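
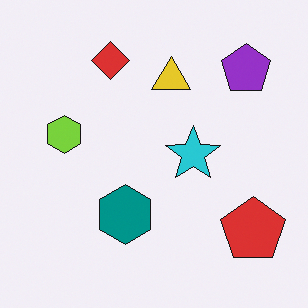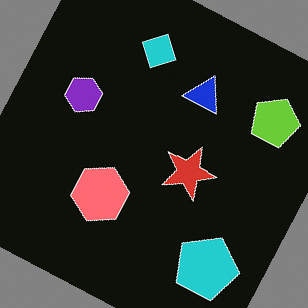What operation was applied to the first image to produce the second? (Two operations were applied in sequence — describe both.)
The image was color-inverted (negative), then rotated clockwise by a moderate amount.

The light background has become dark and every shape's color is its complement — a photographic negative. Every shape is tilted by the same angle and the image corners show triangular fill wedges — a whole-image rotation by a non-right angle.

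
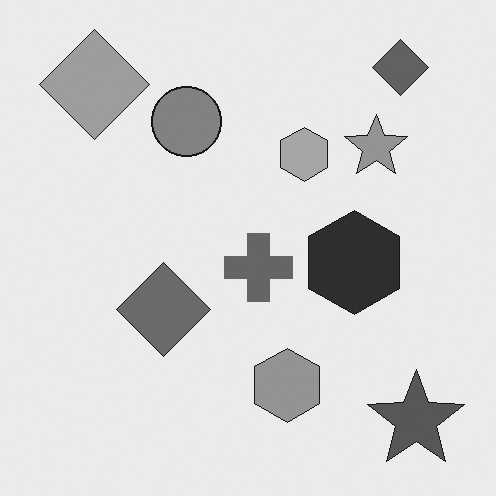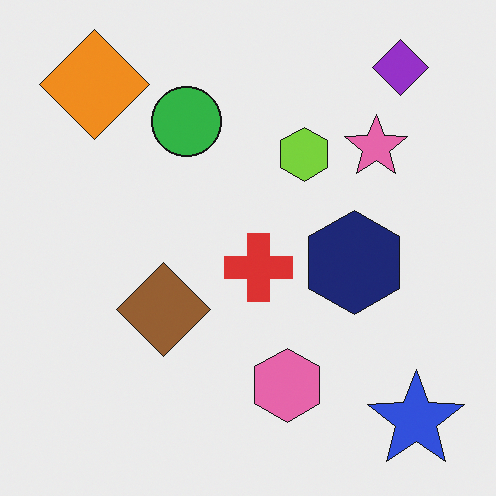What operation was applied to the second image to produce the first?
The transformation is: converted to grayscale.

All color is removed — every shape is now a shade of grey.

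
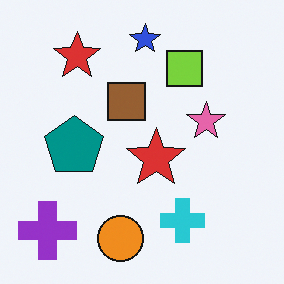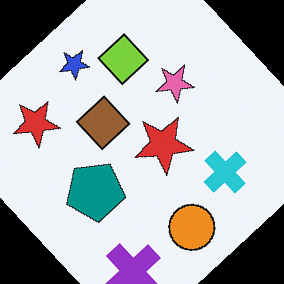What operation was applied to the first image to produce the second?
This is the original image rotated counter-clockwise by a large amount — several tens of degrees.

Every shape is tilted by the same angle and the image corners show triangular fill wedges — a whole-image rotation by a non-right angle.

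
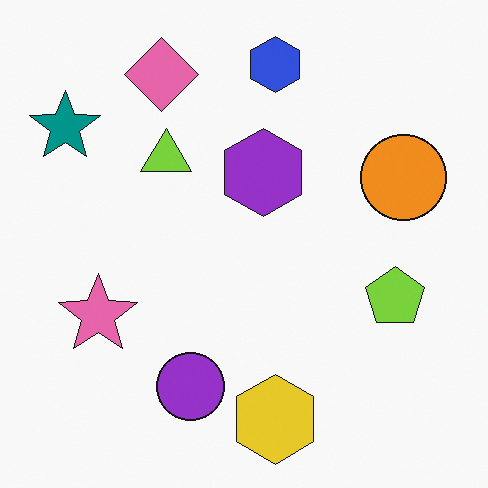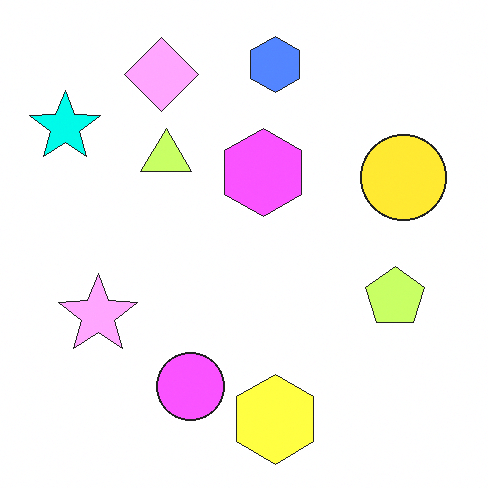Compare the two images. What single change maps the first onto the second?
It was substantially brightened.

Every pixel — background and shapes alike — is uniformly brightened.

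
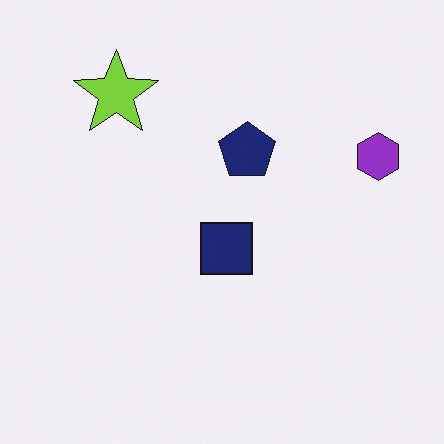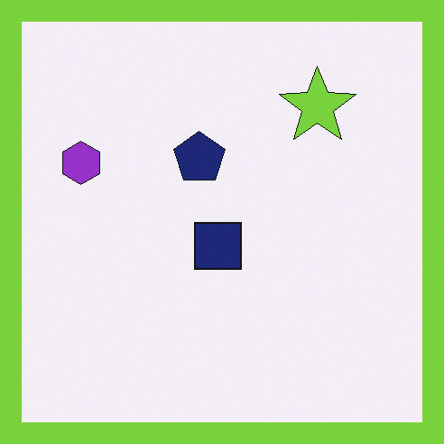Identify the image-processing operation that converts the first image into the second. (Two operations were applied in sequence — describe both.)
The second image is the first flipped horizontally (left ↔ right), then framed with a lime border.

The purple hexagon is in the right of the first image and the left of the second — shapes on opposite sides of the vertical midline have swapped in a mirror flip. A solid lime frame runs around the edge of the second image, with the content slightly shrunk inside it.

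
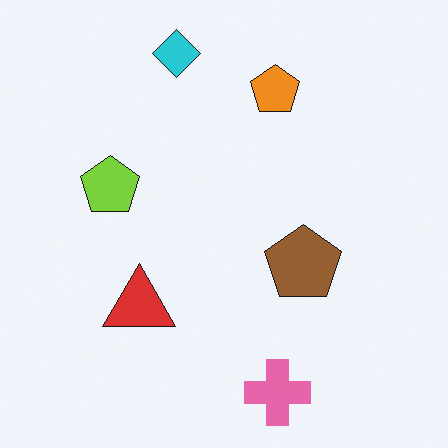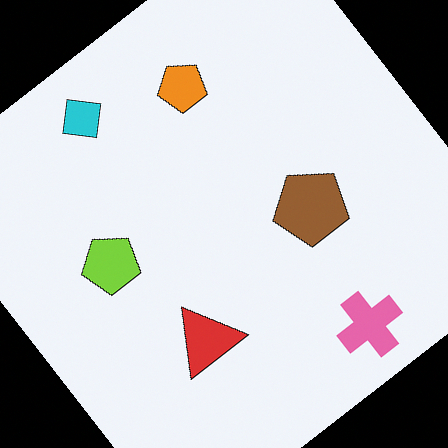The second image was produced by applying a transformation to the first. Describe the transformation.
This is the original image rotated counter-clockwise by a large amount — several tens of degrees.

Every shape is tilted by the same angle and the image corners show triangular fill wedges — a whole-image rotation by a non-right angle.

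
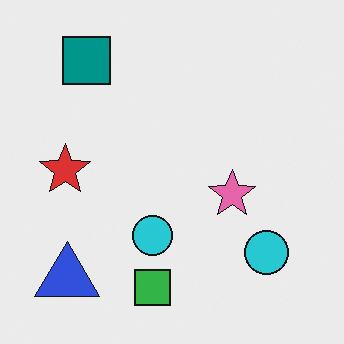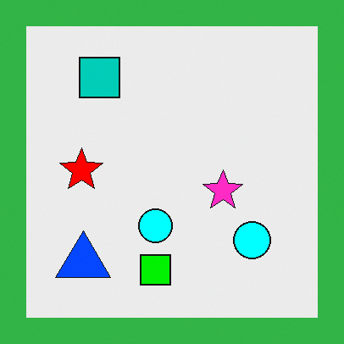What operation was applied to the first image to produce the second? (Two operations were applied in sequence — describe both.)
The image was heavily oversaturated, then framed with a green border.

All colors are more vivid — a global saturation change. A solid green frame runs around the edge of the second image, with the content slightly shrunk inside it.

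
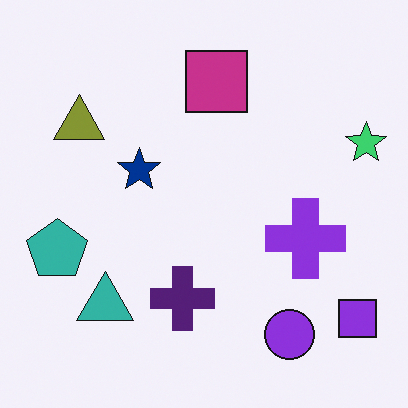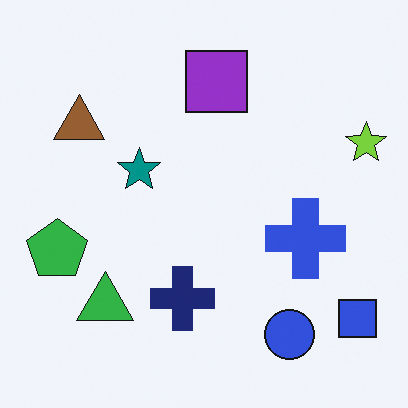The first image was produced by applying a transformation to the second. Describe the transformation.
The transformation is: hue-shifted slightly.

Every shape's color has rotated by the same amount around the hue wheel — a uniform hue shift.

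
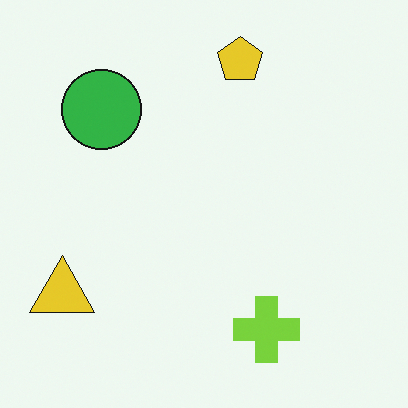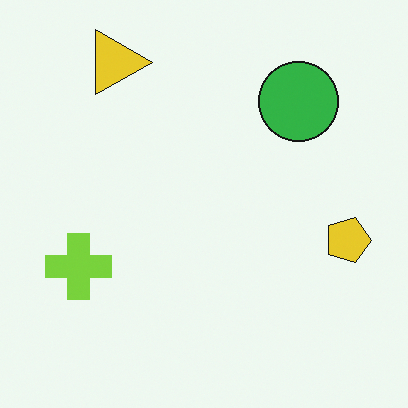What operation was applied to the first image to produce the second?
The second image is the first rotated 90° clockwise.

The yellow triangle sits in the bottom-left of the first image and the top-left of the second — consistent with a whole-image 90° clockwise rotation.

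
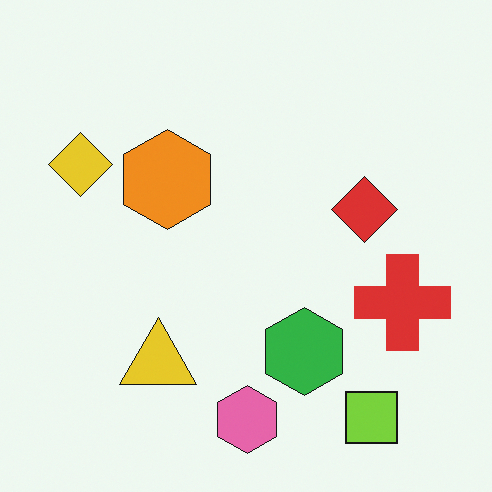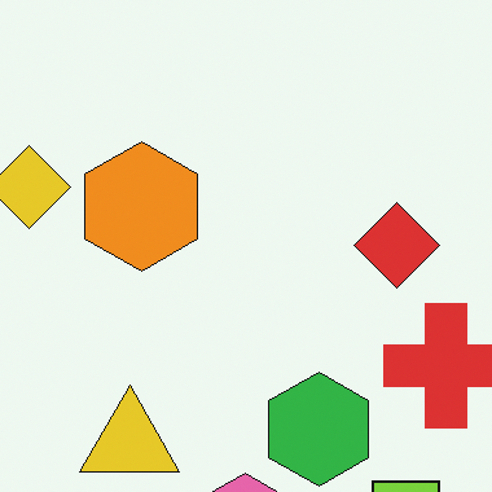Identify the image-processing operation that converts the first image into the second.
It was cropped to a modestly smaller region and rescaled.

The visible shapes are larger and the field of view is narrower; shapes near the original edges may be partly or wholly outside the frame — a crop-and-rescale.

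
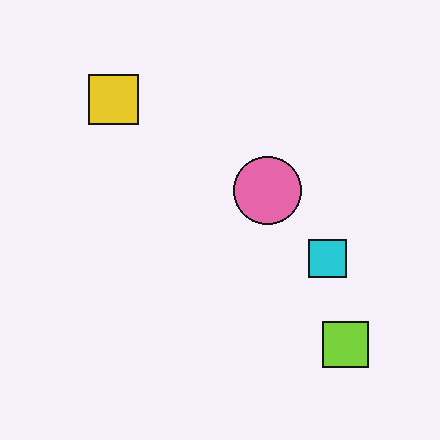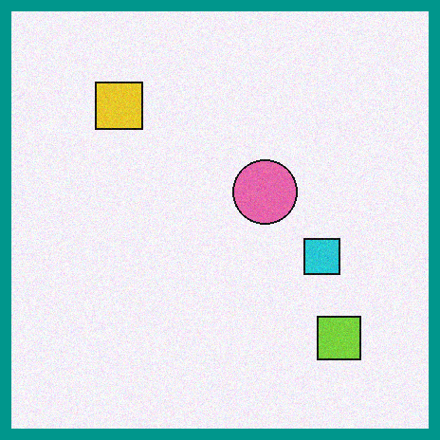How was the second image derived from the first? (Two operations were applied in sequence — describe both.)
It was degraded with a light layer of grain, then framed with a teal border.

Random speckle covers the whole image, including the flat background. A solid teal frame runs around the edge of the second image, with the content slightly shrunk inside it.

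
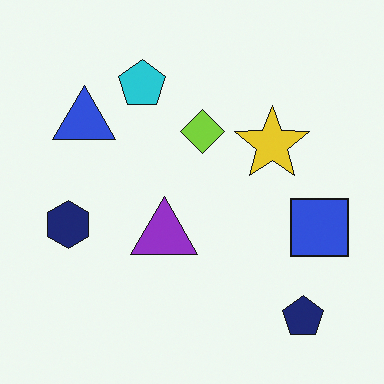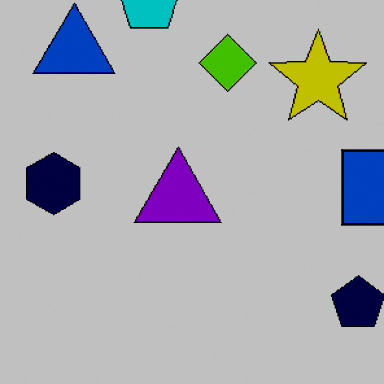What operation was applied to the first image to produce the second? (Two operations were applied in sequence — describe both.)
The transformation is: cropped slightly and scaled back up, then heavily posterized to just a handful of flat colors.

The visible shapes are larger and the field of view is narrower; shapes near the original edges may be partly or wholly outside the frame — a crop-and-rescale. Each flat color has snapped to a coarser quantized level — most visibly, the near-white background has dropped to a flat grey.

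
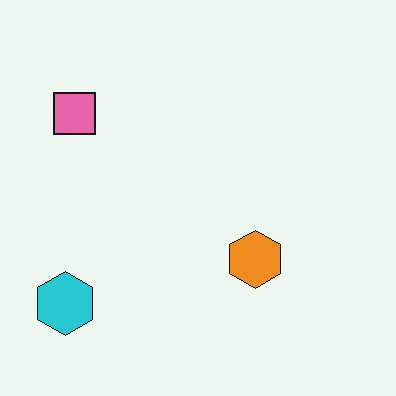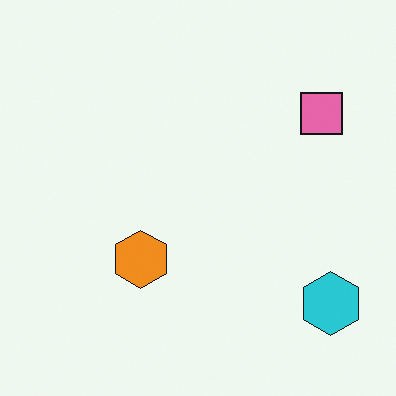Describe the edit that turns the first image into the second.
The image was flipped horizontally (left ↔ right).

The cyan hexagon is in the bottom-left of the first image and the bottom-right of the second — shapes on opposite sides of the vertical midline have swapped in a mirror flip.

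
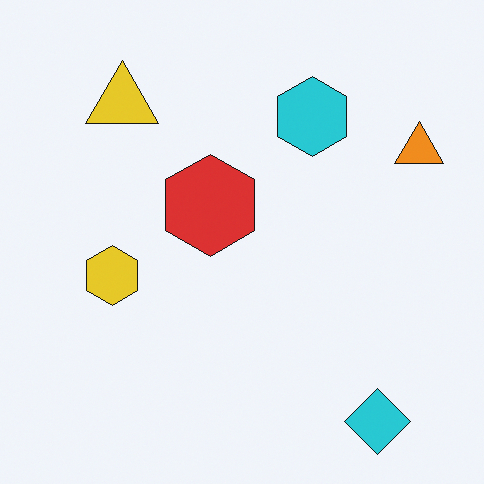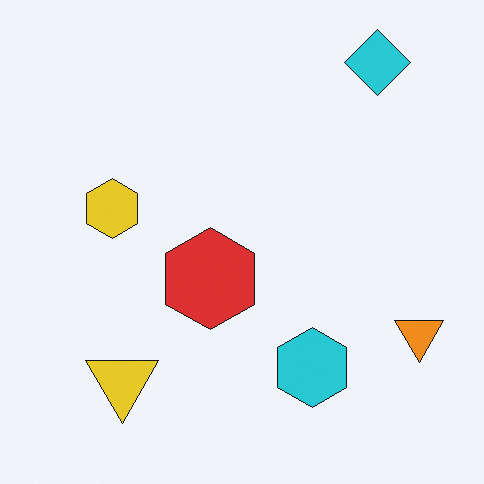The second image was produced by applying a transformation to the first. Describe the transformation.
The second image is the first flipped vertically (top ↔ bottom).

The cyan diamond is in the bottom-right of the first image and the top-right of the second — shapes on opposite sides of the horizontal midline have swapped in a mirror flip.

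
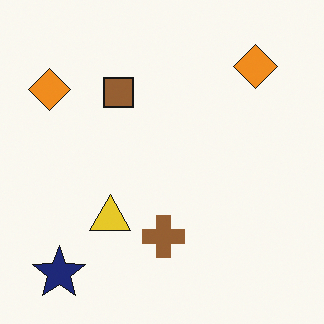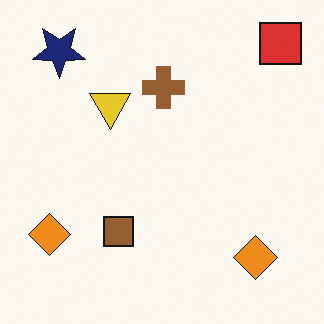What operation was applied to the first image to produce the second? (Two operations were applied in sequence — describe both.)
The second image is the first flipped vertically (top ↔ bottom), then overlaid with an additional red square.

The navy star is in the bottom-left of the first image and the top-left of the second — shapes on opposite sides of the horizontal midline have swapped in a mirror flip. A red square appears in the second image that is absent from the first.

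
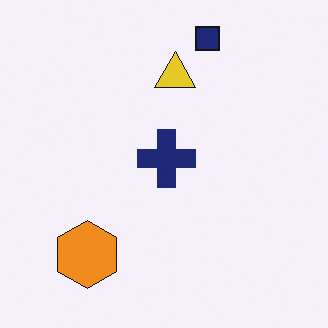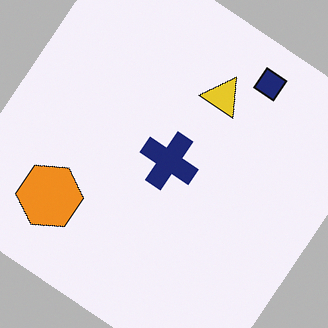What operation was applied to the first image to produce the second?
Rotated clockwise by a large amount — several tens of degrees.

Every shape is tilted by the same angle and the image corners show triangular fill wedges — a whole-image rotation by a non-right angle.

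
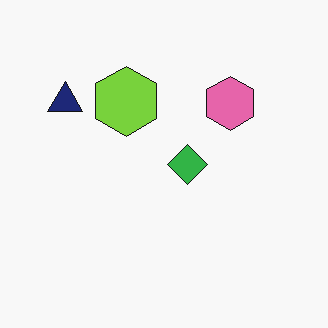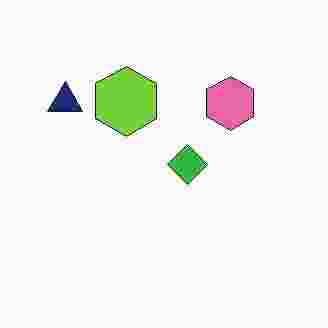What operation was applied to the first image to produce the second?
Degraded with heavy JPEG compression.

Blocky 8×8 compression artifacts appear around shape edges and the flat background shows ringing — characteristic JPEG degradation.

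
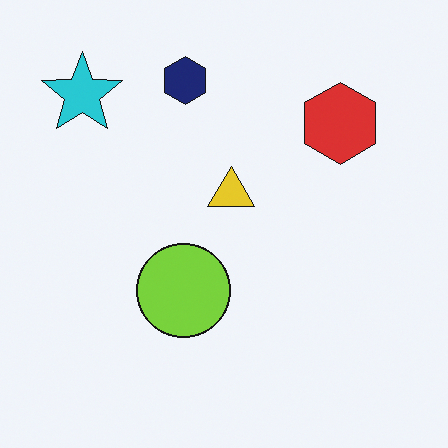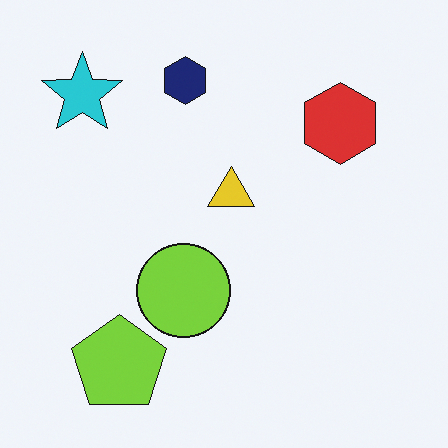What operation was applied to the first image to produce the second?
This is the original image overlaid with an additional lime pentagon.

A lime pentagon appears in the second image that is absent from the first.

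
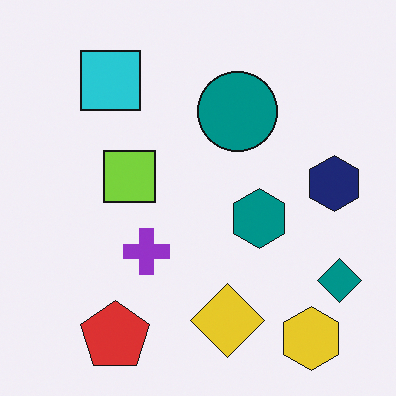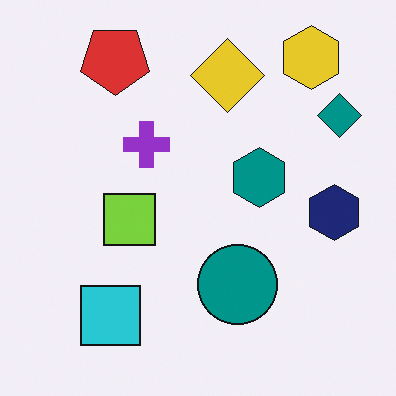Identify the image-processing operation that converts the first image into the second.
This is the original image flipped vertically (top ↔ bottom).

The yellow hexagon is in the bottom-right of the first image and the top-right of the second — shapes on opposite sides of the horizontal midline have swapped in a mirror flip.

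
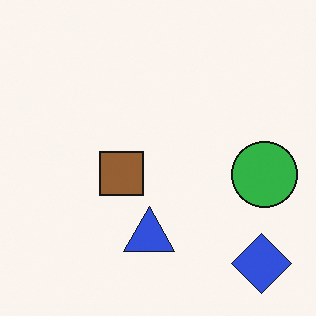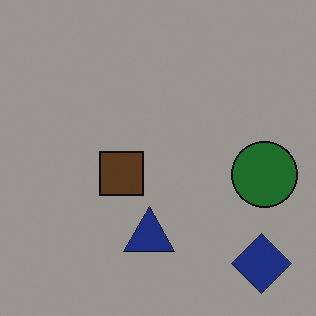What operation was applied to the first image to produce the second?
This is the original image noticeably darkened.

Every pixel — background and shapes alike — is uniformly darkened.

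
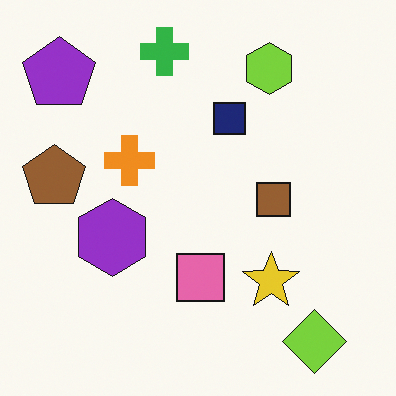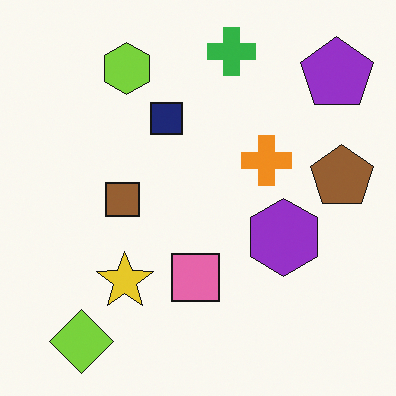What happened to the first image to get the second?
It was flipped horizontally (left ↔ right).

The brown pentagon is in the left of the first image and the right of the second — shapes on opposite sides of the vertical midline have swapped in a mirror flip.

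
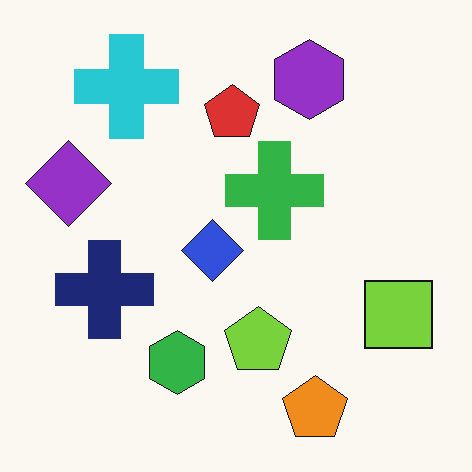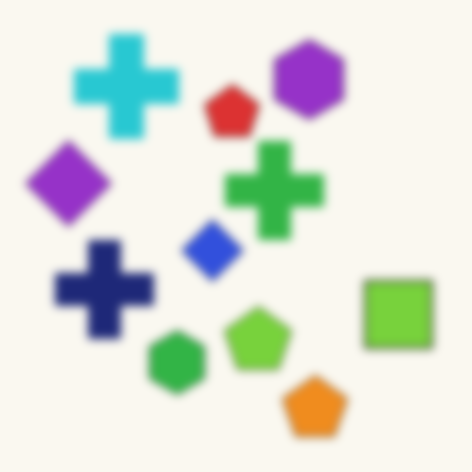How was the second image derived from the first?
The second image is the first moderately blurred.

Shape edges and outlines are uniformly softened across the whole image.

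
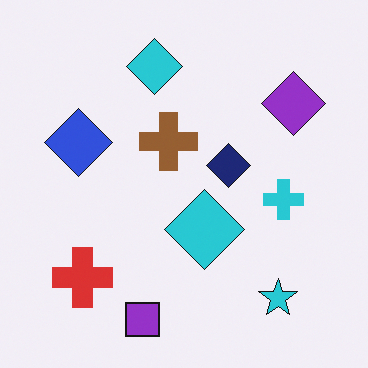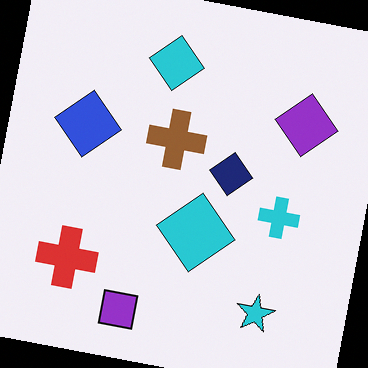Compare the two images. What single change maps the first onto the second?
It was rotated clockwise by a slight angle.

Every shape is tilted by the same angle and the image corners show triangular fill wedges — a whole-image rotation by a non-right angle.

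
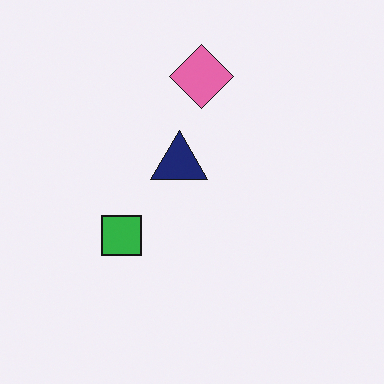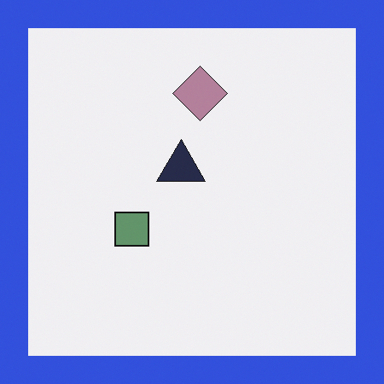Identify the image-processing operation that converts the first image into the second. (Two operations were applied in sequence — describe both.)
This is the original image made much more muted (saturation change), then framed with a blue border.

All colors are more muted and greyish — a global saturation change. A solid blue frame runs around the edge of the second image, with the content slightly shrunk inside it.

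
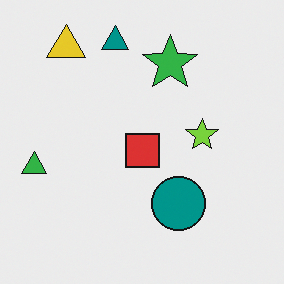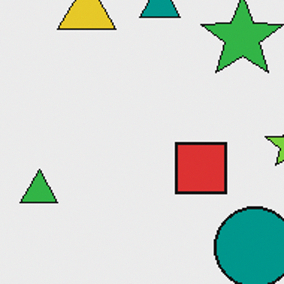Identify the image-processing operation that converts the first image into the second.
This is the original image cropped to a modestly smaller region and rescaled.

The visible shapes are larger and the field of view is narrower; shapes near the original edges may be partly or wholly outside the frame — a crop-and-rescale.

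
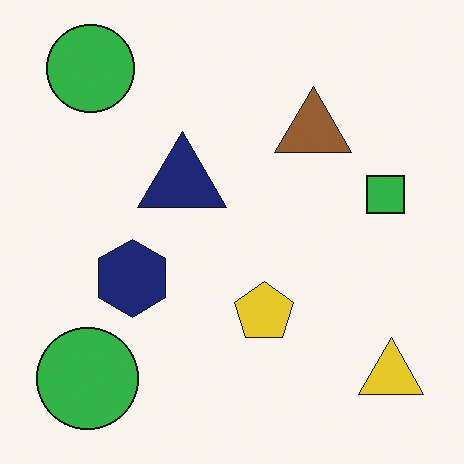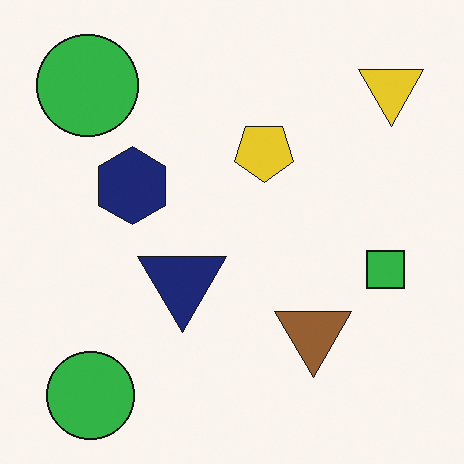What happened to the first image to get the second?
It was flipped vertically (top ↔ bottom).

The yellow triangle is in the bottom-right of the first image and the top-right of the second — shapes on opposite sides of the horizontal midline have swapped in a mirror flip.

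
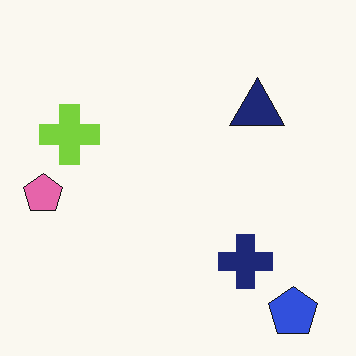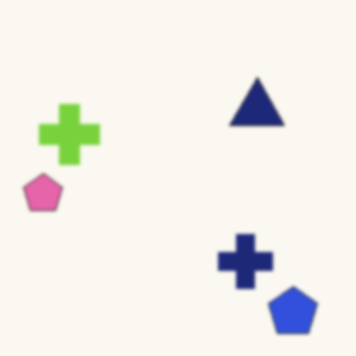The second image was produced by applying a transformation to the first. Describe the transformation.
It was given a subtle gaussian blur.

Shape edges and outlines are uniformly softened across the whole image.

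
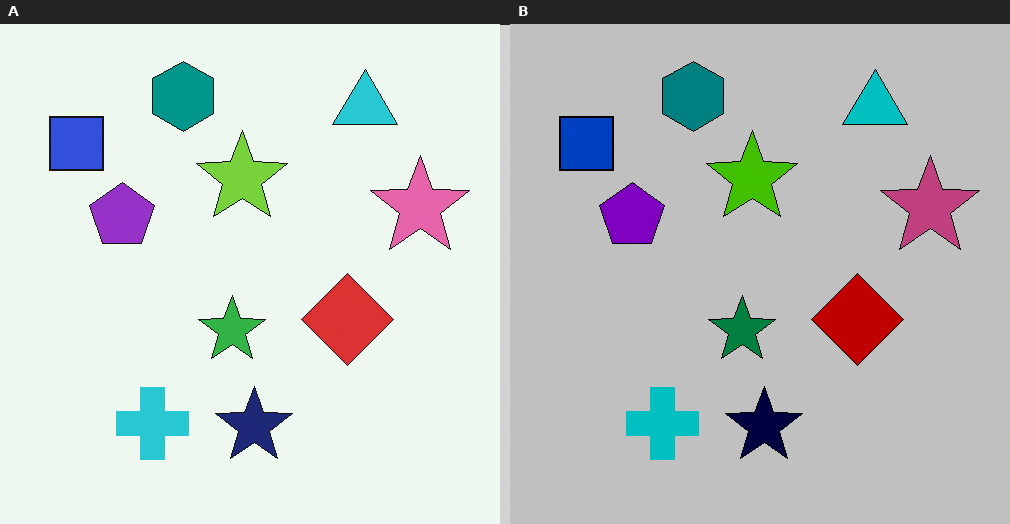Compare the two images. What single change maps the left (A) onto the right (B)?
The transformation is: aggressively posterized.

Each flat color has snapped to a coarser quantized level — most visibly, the near-white background has dropped to a flat grey.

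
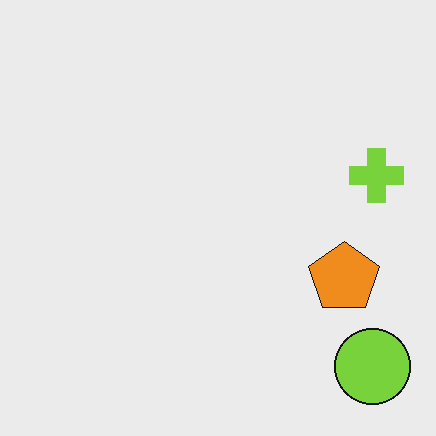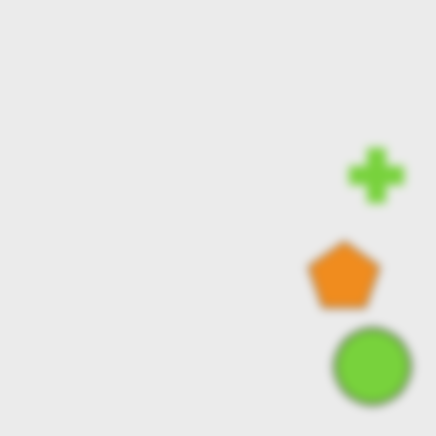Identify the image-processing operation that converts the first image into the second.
Moderately blurred.

Shape edges and outlines are uniformly softened across the whole image.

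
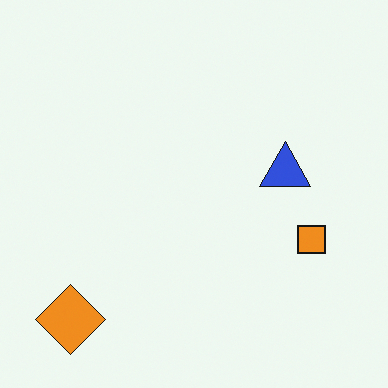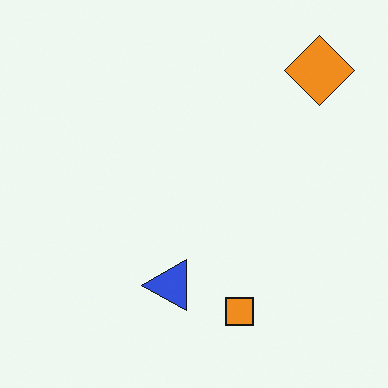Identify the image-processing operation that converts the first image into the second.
It was transposed (reflected across the top-left ↔ bottom-right diagonal).

Shapes have swapped their row and column positions — what was in the top-right is now in the bottom-left — a diagonal reflection.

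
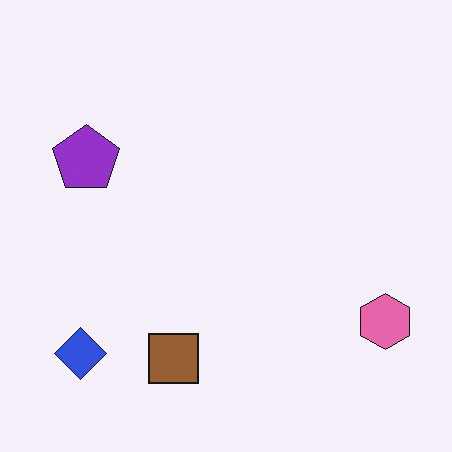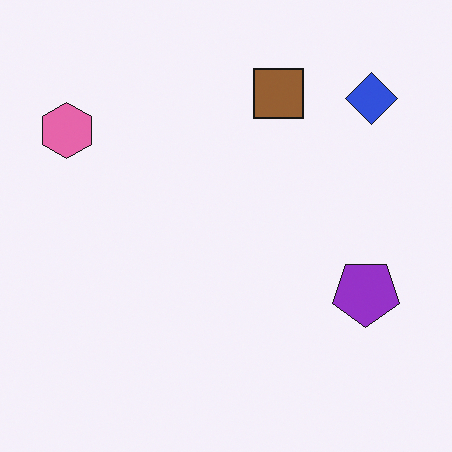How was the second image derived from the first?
The second image is the first rotated 180°.

The blue diamond sits in the bottom-left of the first image and the top-right of the second — consistent with a whole-image 180° rotation.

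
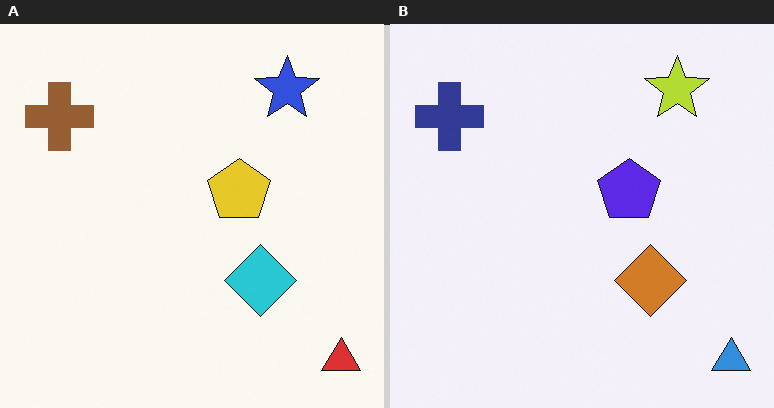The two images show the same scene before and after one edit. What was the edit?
The right (B) image is the left (A) hue-shifted through roughly half the color wheel.

Every shape's color has rotated by the same amount around the hue wheel — a uniform hue shift.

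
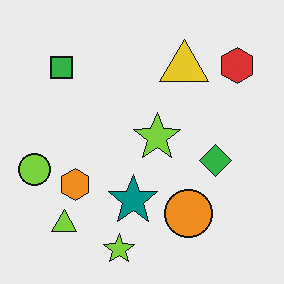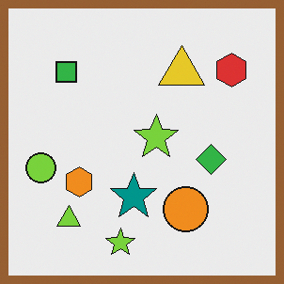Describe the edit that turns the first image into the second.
The transformation is: framed with a brown border.

A solid brown frame runs around the edge of the second image, with the content slightly shrunk inside it.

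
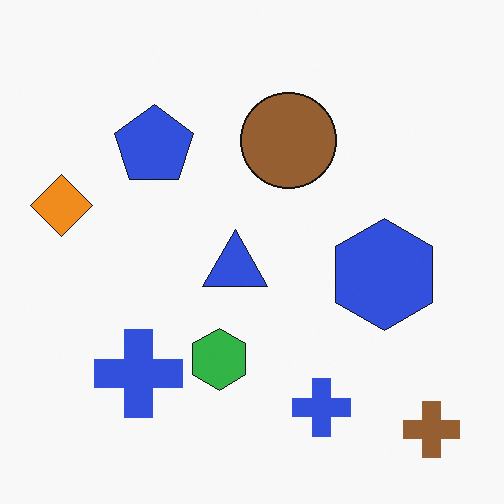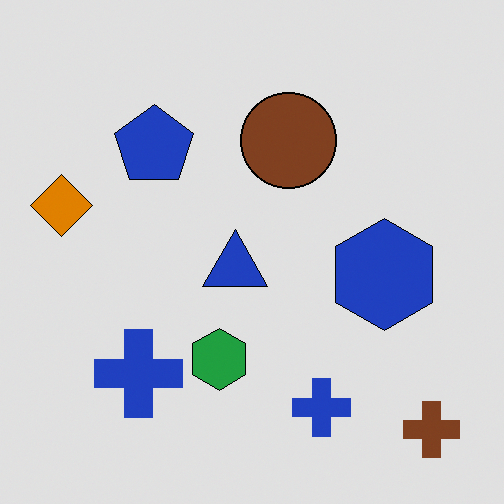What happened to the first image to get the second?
The transformation is: posterized to a reduced palette.

Each flat color has snapped to a coarser quantized level — most visibly, the near-white background has dropped to a flat grey.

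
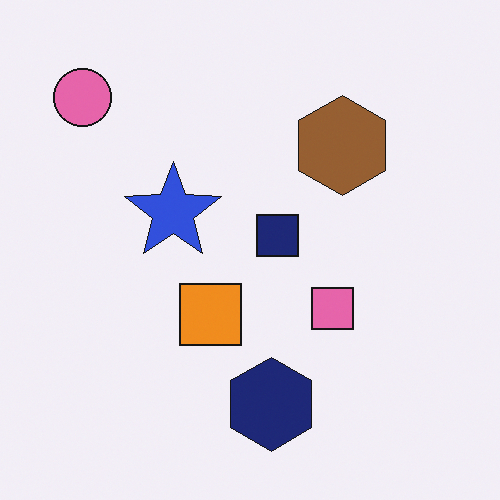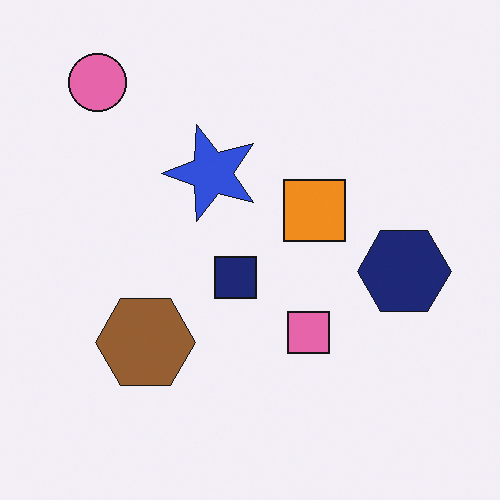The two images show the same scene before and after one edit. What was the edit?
Transposed (reflected across the top-left ↔ bottom-right diagonal).

Shapes have swapped their row and column positions — what was in the top-right is now in the bottom-left — a diagonal reflection.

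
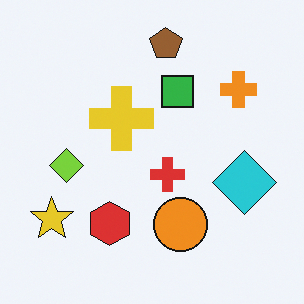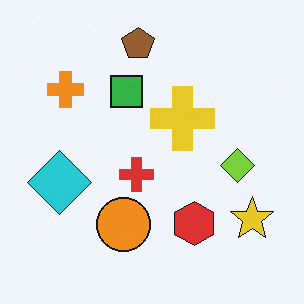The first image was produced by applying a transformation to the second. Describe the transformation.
It was flipped horizontally (left ↔ right).

The yellow star is in the bottom-right of the second image and the bottom-left of the first — shapes on opposite sides of the vertical midline have swapped in a mirror flip.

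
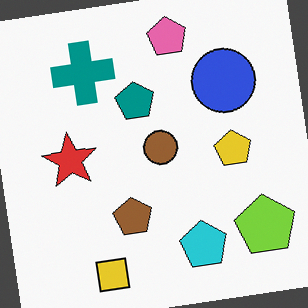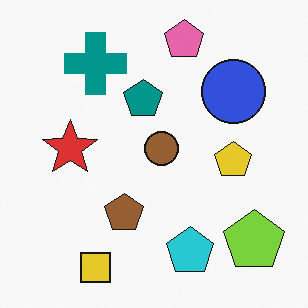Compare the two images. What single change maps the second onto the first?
This is the original image rotated counter-clockwise by a small amount.

Every shape is tilted by the same angle and the image corners show triangular fill wedges — a whole-image rotation by a non-right angle.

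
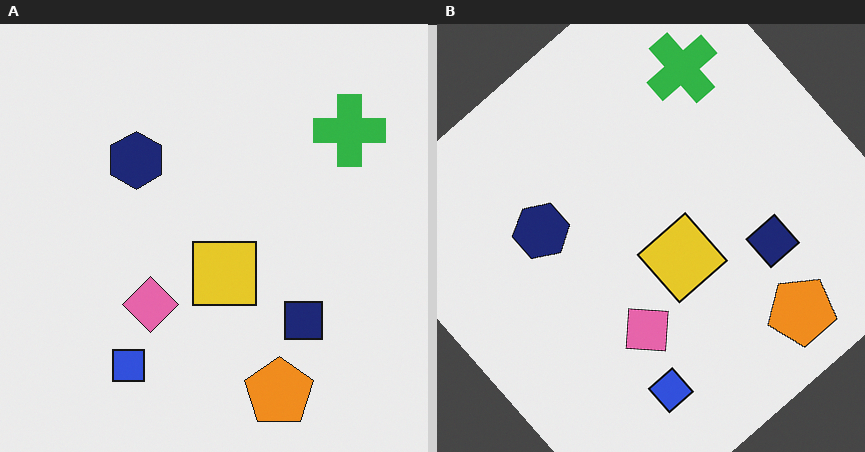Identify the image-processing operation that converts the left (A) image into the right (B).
It was rotated counter-clockwise by a large amount — several tens of degrees.

Every shape is tilted by the same angle and the image corners show triangular fill wedges — a whole-image rotation by a non-right angle.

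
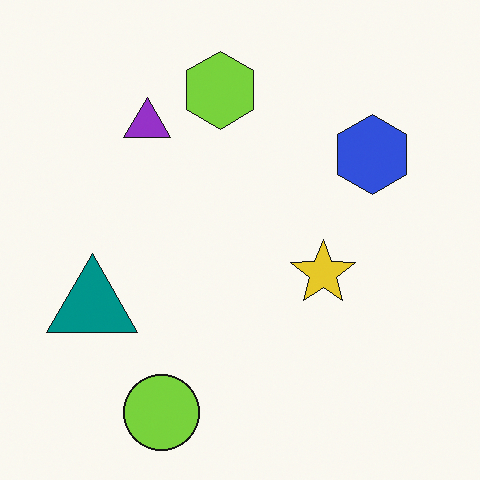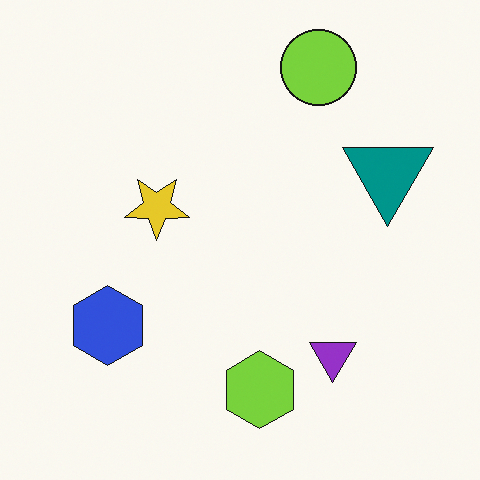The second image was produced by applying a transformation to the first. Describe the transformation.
Rotated 180°.

The lime circle sits in the bottom of the first image and the top of the second — consistent with a whole-image 180° rotation.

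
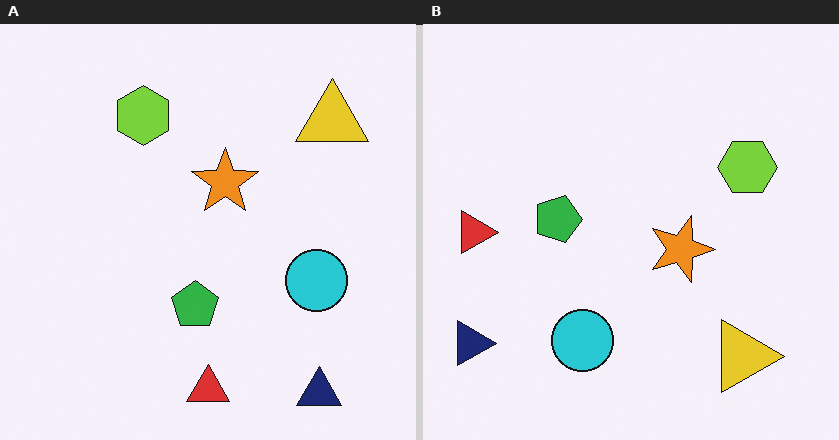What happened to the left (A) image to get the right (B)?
This is the original image rotated 90° clockwise.

The navy triangle sits in the bottom-right of the left (A) image and the bottom-left of the right (B) — consistent with a whole-image 90° clockwise rotation.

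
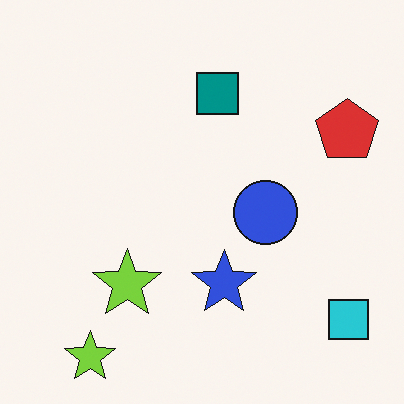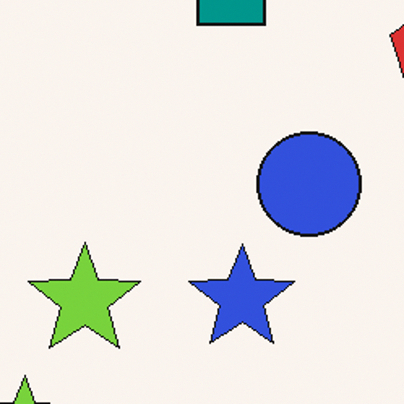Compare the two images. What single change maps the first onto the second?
Cropped to a noticeably smaller region and rescaled.

The visible shapes are larger and the field of view is narrower; shapes near the original edges may be partly or wholly outside the frame — a crop-and-rescale.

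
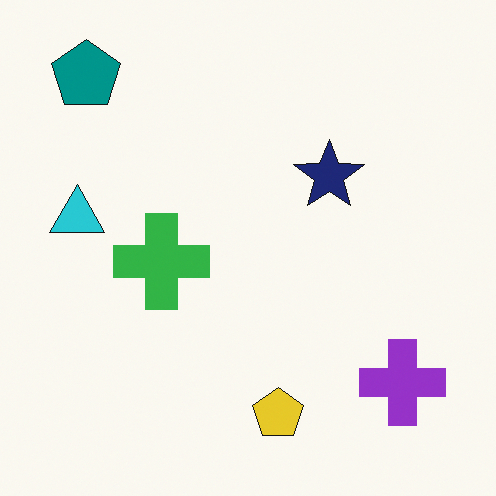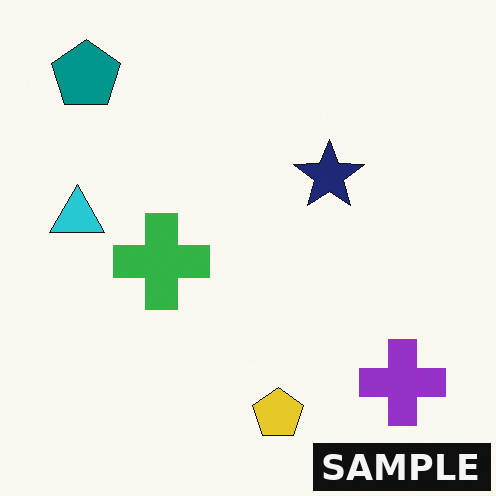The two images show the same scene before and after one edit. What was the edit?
The transformation is: watermarked with the text "SAMPLE" in the lower-right corner.

A dark label reading "SAMPLE" appears in the lower-right corner.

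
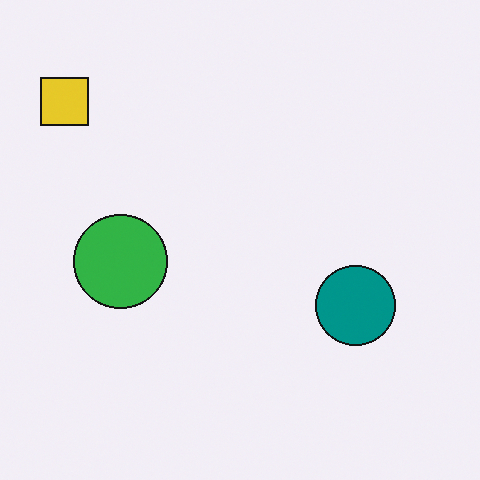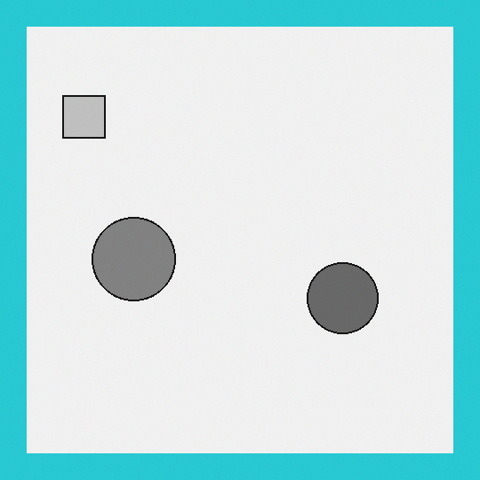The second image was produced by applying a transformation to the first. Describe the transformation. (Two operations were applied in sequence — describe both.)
Converted to grayscale, then framed with a cyan border.

All color is removed — every shape is now a shade of grey. A solid cyan frame runs around the edge of the second image, with the content slightly shrunk inside it.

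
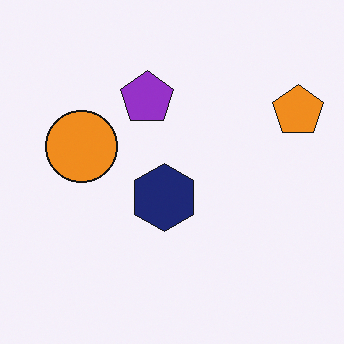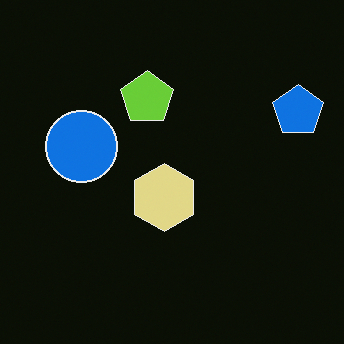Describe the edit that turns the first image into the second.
The image was color-inverted (negative).

The light background has become dark and every shape's color is its complement — a photographic negative.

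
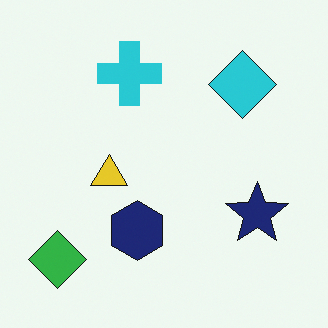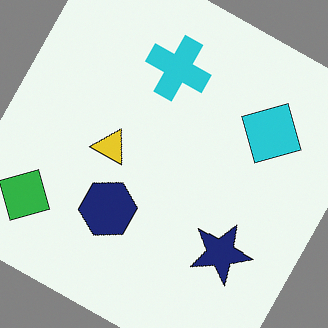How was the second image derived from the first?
This is the original image rotated clockwise by a clearly visible amount.

Every shape is tilted by the same angle and the image corners show triangular fill wedges — a whole-image rotation by a non-right angle.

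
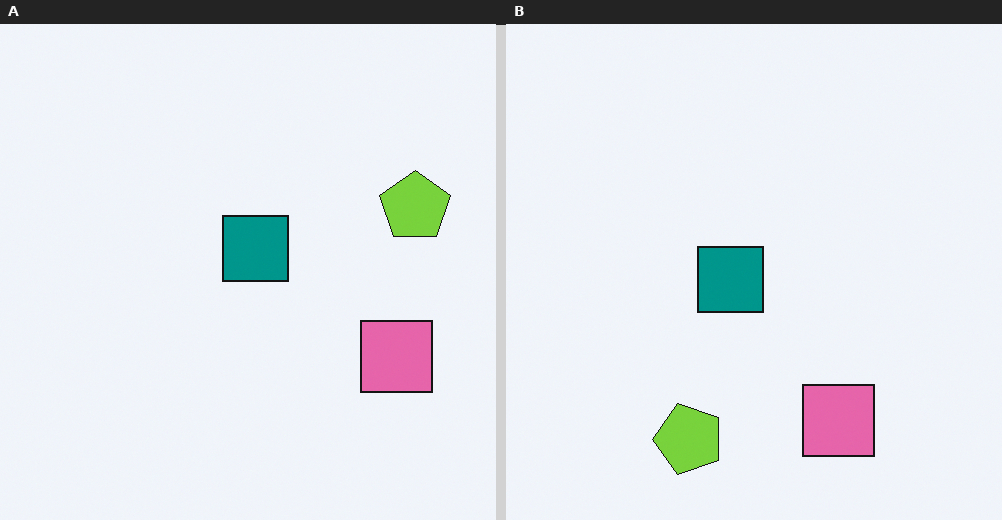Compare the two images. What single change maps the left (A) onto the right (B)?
The image was transposed (reflected across the top-left ↔ bottom-right diagonal).

Shapes have swapped their row and column positions — what was in the top-right is now in the bottom-left — a diagonal reflection.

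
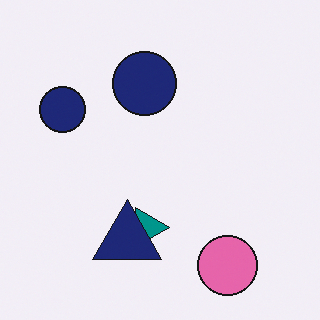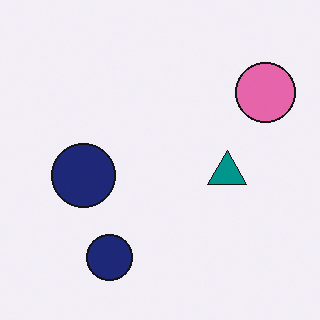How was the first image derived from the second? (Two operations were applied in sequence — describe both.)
The transformation is: rotated 90° clockwise, then overlaid with an additional navy triangle.

The pink circle sits in the top-right of the second image and the bottom-right of the first — consistent with a whole-image 90° clockwise rotation. A navy triangle appears in the first image that is absent from the second.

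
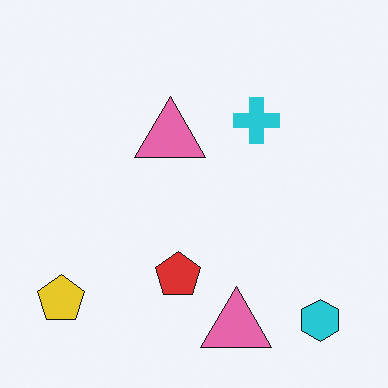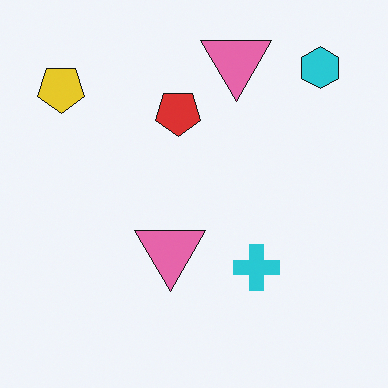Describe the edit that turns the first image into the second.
This is the original image flipped vertically (top ↔ bottom).

The cyan hexagon is in the bottom-right of the first image and the top-right of the second — shapes on opposite sides of the horizontal midline have swapped in a mirror flip.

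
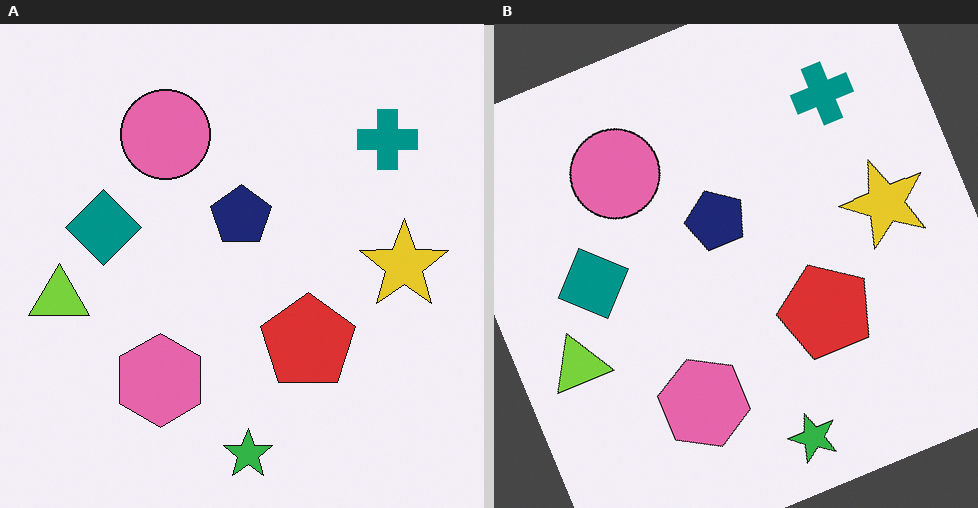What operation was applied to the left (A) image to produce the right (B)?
The transformation is: rotated counter-clockwise by a clearly visible amount.

Every shape is tilted by the same angle and the image corners show triangular fill wedges — a whole-image rotation by a non-right angle.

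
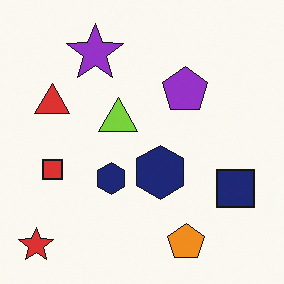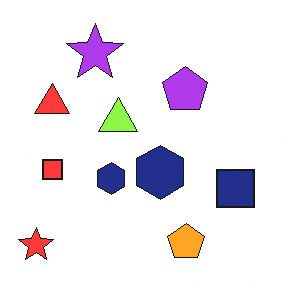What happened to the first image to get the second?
It was brightened a little.

Every pixel — background and shapes alike — is uniformly brightened.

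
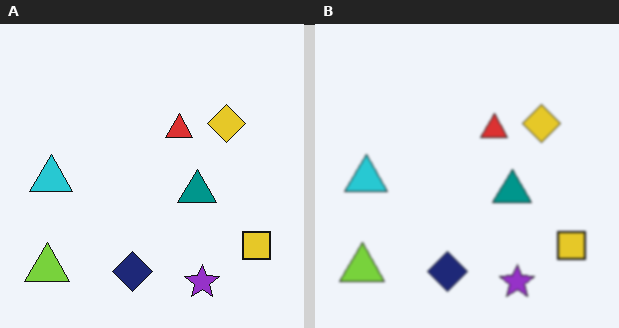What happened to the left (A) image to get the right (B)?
Given a subtle gaussian blur.

Shape edges and outlines are uniformly softened across the whole image.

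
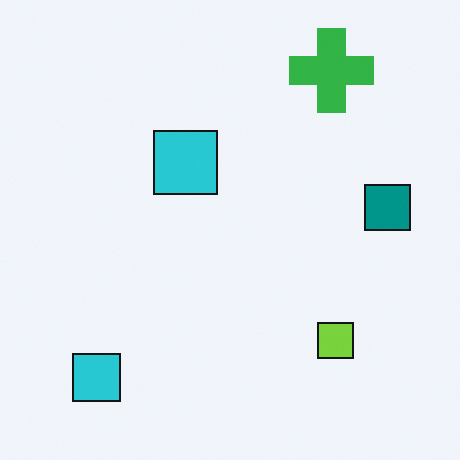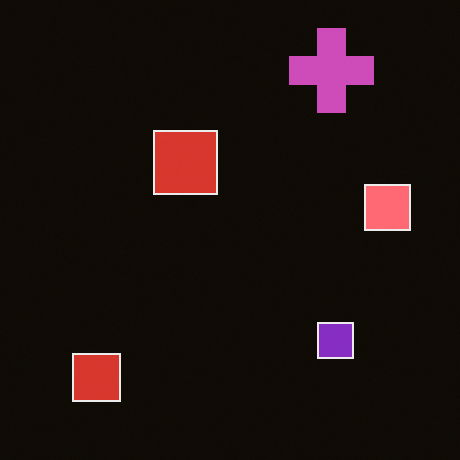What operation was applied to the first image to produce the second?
It was color-inverted (negative).

The light background has become dark and every shape's color is its complement — a photographic negative.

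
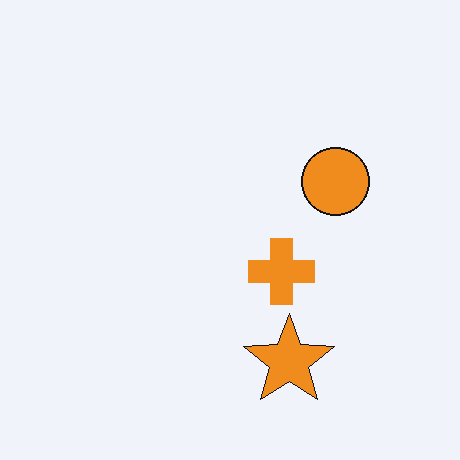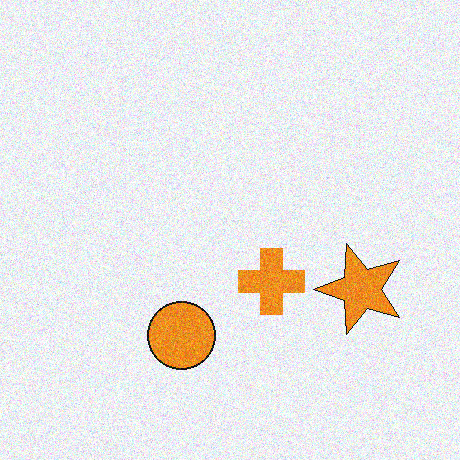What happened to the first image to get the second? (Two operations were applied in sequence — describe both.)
The transformation is: degraded with moderate additive noise, then transposed (reflected across the top-left ↔ bottom-right diagonal).

Random speckle covers the whole image, including the flat background. Shapes have swapped their row and column positions — what was in the top-right is now in the bottom-left — a diagonal reflection.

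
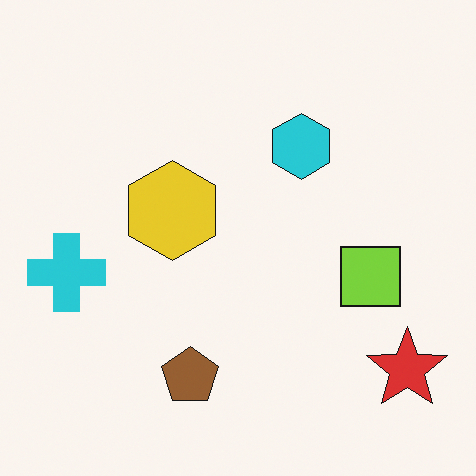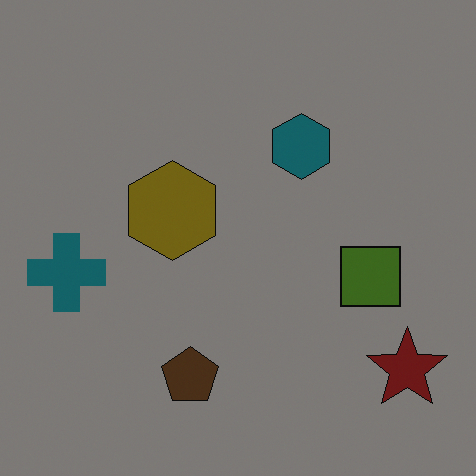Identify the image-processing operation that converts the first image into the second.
The transformation is: substantially darkened.

Every pixel — background and shapes alike — is uniformly darkened.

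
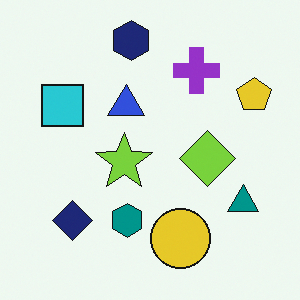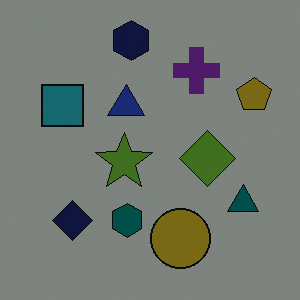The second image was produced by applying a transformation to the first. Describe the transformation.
This is the original image substantially darkened.

Every pixel — background and shapes alike — is uniformly darkened.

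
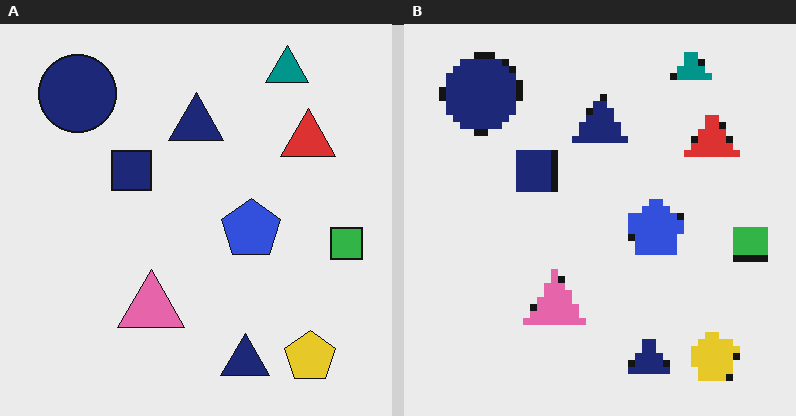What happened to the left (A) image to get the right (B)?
The transformation is: moderately pixelated.

Shapes are reduced to large square blocks; fine edges and outlines are lost — a downscale-then-upscale (mosaic) effect.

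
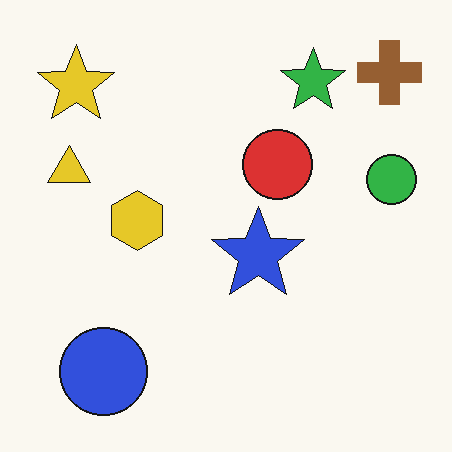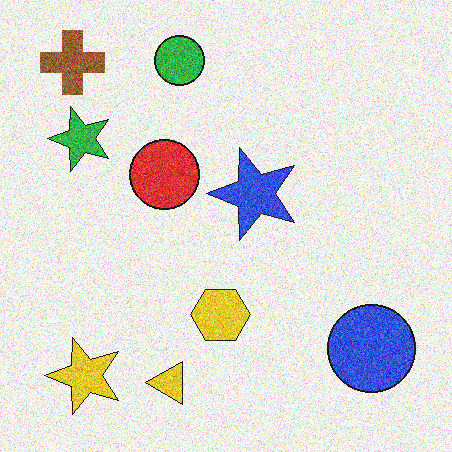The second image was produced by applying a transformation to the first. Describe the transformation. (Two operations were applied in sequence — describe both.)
It was rotated 90° counter-clockwise, then degraded with strong gaussian noise.

The brown cross sits in the top-right of the first image and the top-left of the second — consistent with a whole-image 90° counter-clockwise rotation. Random speckle covers the whole image, including the flat background.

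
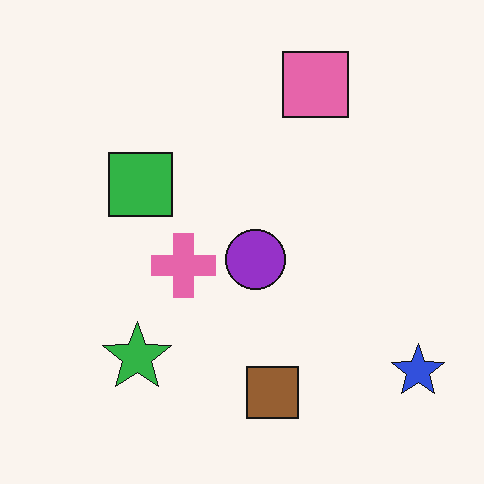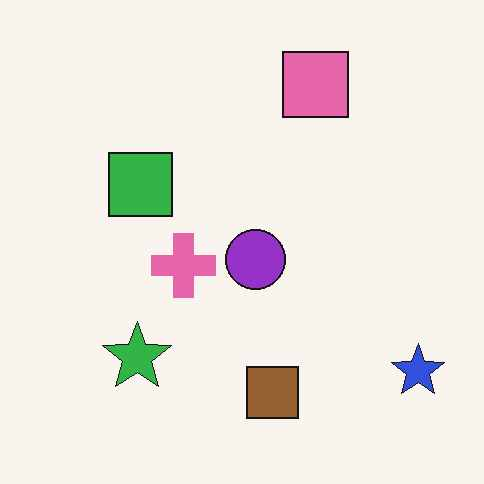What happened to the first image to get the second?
It was given moderate JPEG compression.

Blocky 8×8 compression artifacts appear around shape edges and the flat background shows ringing — characteristic JPEG degradation.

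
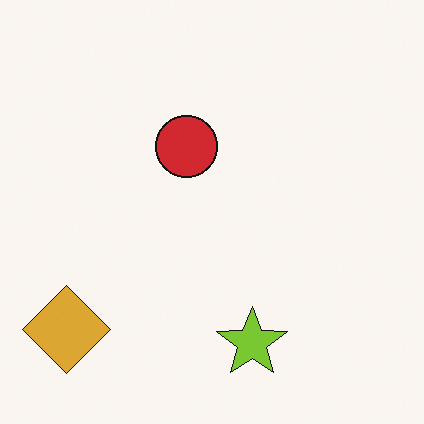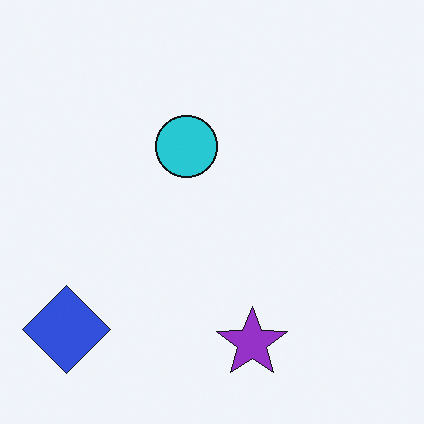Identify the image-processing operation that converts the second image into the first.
The transformation is: hue-shifted through roughly half the color wheel.

Every shape's color has rotated by the same amount around the hue wheel — a uniform hue shift.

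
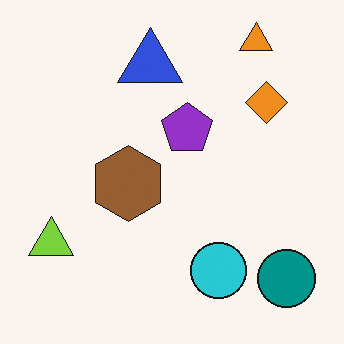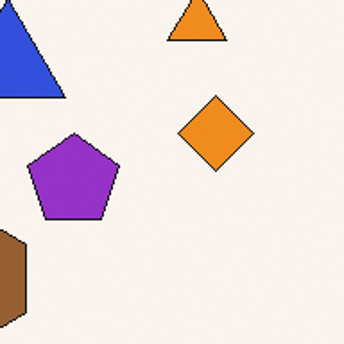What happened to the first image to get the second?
Cropped to a noticeably smaller region and rescaled.

The visible shapes are larger and the field of view is narrower; shapes near the original edges may be partly or wholly outside the frame — a crop-and-rescale.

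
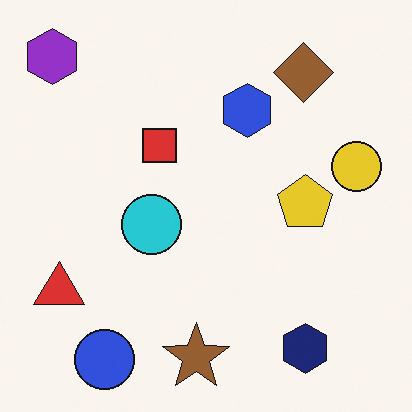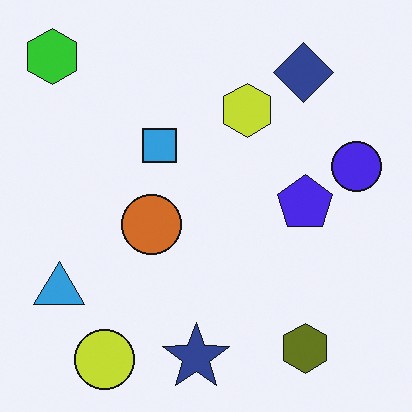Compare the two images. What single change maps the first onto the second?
The image was hue-shifted through roughly half the color wheel.

Every shape's color has rotated by the same amount around the hue wheel — a uniform hue shift.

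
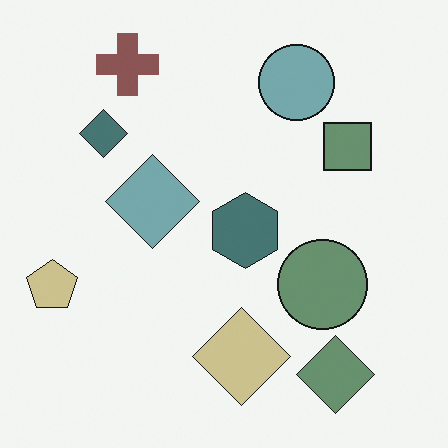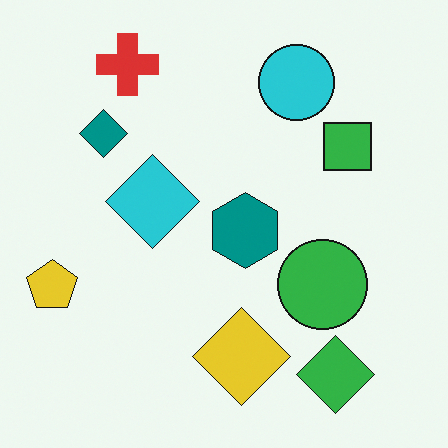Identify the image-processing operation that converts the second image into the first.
The first image is the second made much more muted (saturation change).

All colors are more muted and greyish — a global saturation change.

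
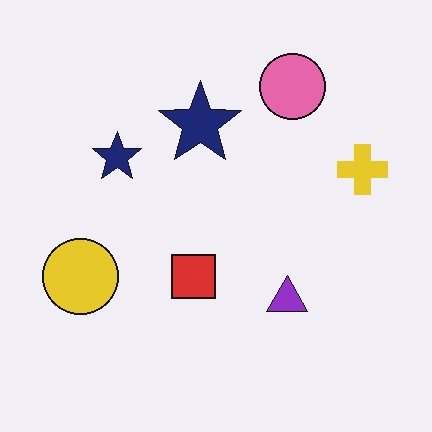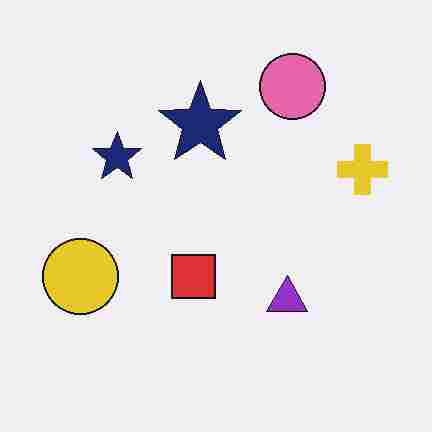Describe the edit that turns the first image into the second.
The image was heavily JPEG-compressed with obvious blocking artifacts.

Blocky 8×8 compression artifacts appear around shape edges and the flat background shows ringing — characteristic JPEG degradation.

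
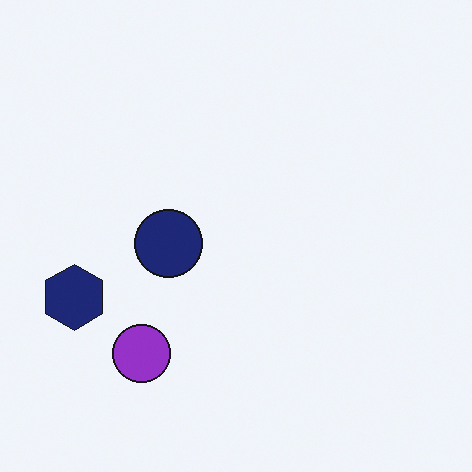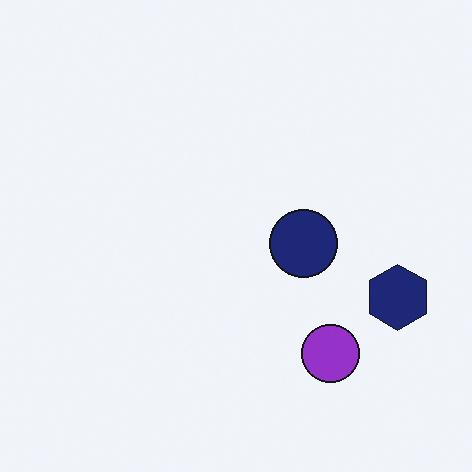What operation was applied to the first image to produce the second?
This is the original image flipped horizontally (left ↔ right).

The navy hexagon is in the left of the first image and the right of the second — shapes on opposite sides of the vertical midline have swapped in a mirror flip.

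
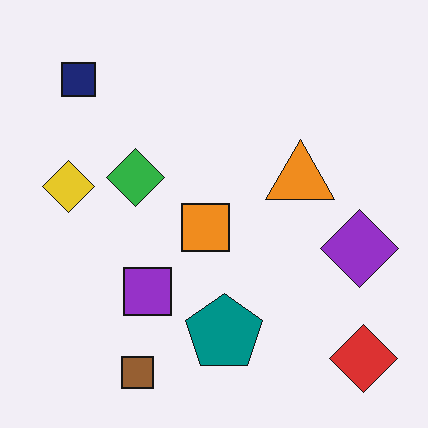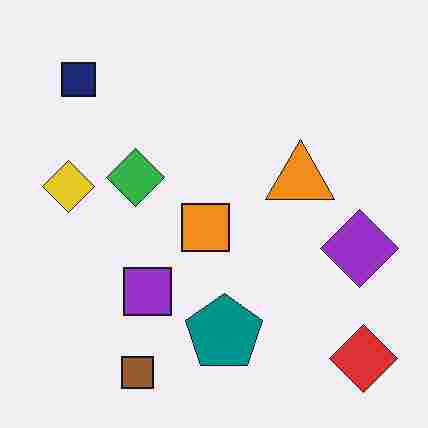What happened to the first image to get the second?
Degraded with heavy JPEG compression.

Blocky 8×8 compression artifacts appear around shape edges and the flat background shows ringing — characteristic JPEG degradation.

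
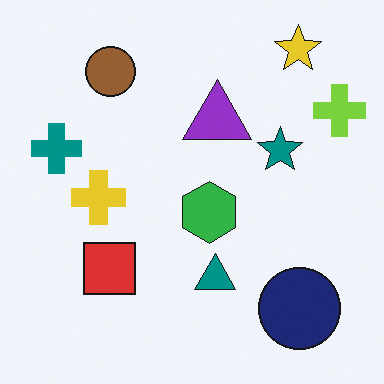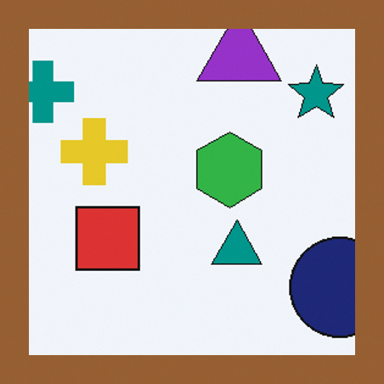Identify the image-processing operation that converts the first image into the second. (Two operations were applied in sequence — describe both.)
It was cropped slightly and scaled back up, then framed with a brown border.

The visible shapes are larger and the field of view is narrower; shapes near the original edges may be partly or wholly outside the frame — a crop-and-rescale. A solid brown frame runs around the edge of the second image, with the content slightly shrunk inside it.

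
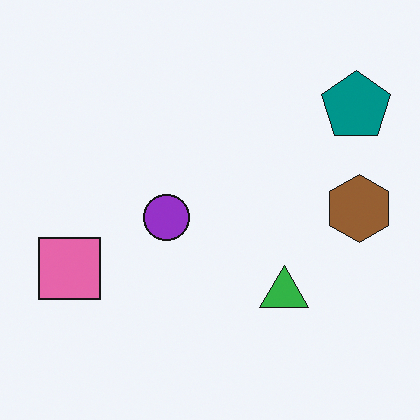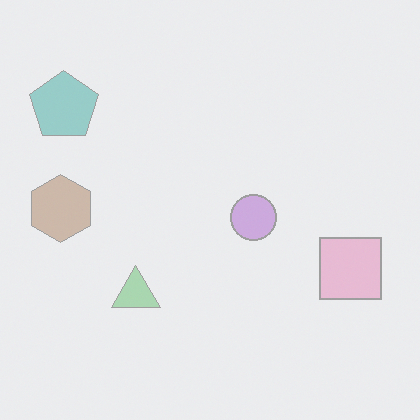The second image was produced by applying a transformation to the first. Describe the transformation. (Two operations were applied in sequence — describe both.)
The transformation is: flipped horizontally (left ↔ right), then given much lower contrast.

The brown hexagon is in the right of the first image and the left of the second — shapes on opposite sides of the vertical midline have swapped in a mirror flip. Tones are pushed toward mid-grey across the whole image — a global contrast change.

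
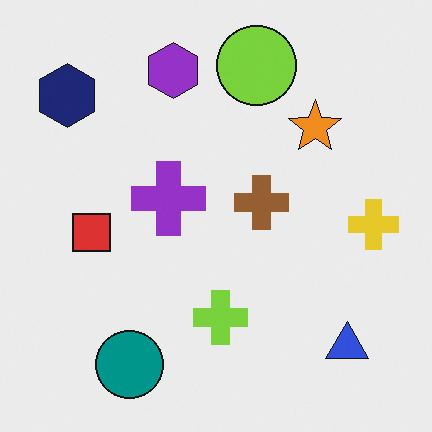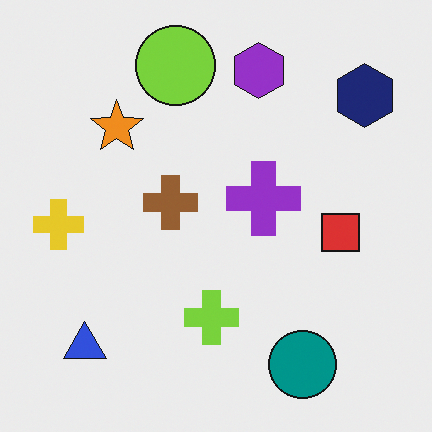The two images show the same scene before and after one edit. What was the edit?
Flipped horizontally (left ↔ right).

The yellow cross is in the right of the first image and the left of the second — shapes on opposite sides of the vertical midline have swapped in a mirror flip.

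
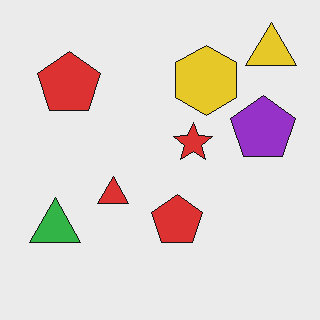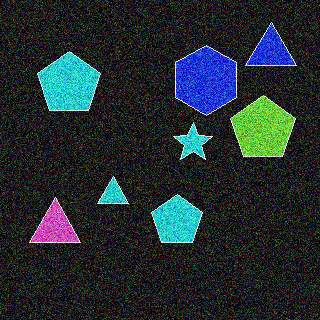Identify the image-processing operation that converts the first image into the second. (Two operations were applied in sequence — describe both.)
It was color-inverted (negative), then degraded with heavy additive noise.

The light background has become dark and every shape's color is its complement — a photographic negative. Random speckle covers the whole image, including the flat background.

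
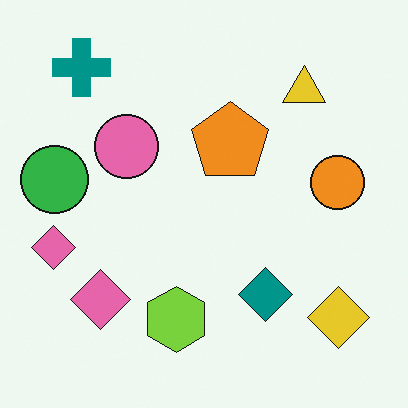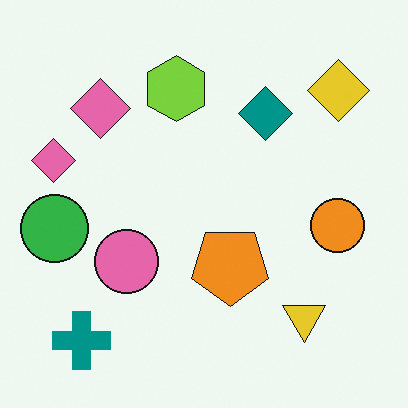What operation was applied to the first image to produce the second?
The transformation is: flipped vertically (top ↔ bottom).

The teal cross is in the top-left of the first image and the bottom-left of the second — shapes on opposite sides of the horizontal midline have swapped in a mirror flip.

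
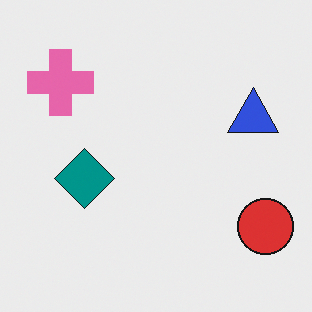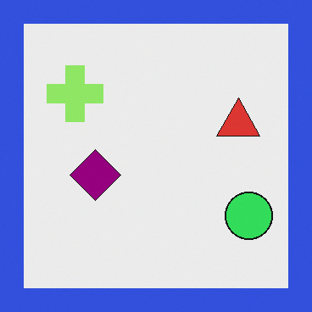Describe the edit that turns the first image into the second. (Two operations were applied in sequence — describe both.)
It was hue-shifted through roughly a third of the color wheel, then framed with a blue border.

Every shape's color has rotated by the same amount around the hue wheel — a uniform hue shift. A solid blue frame runs around the edge of the second image, with the content slightly shrunk inside it.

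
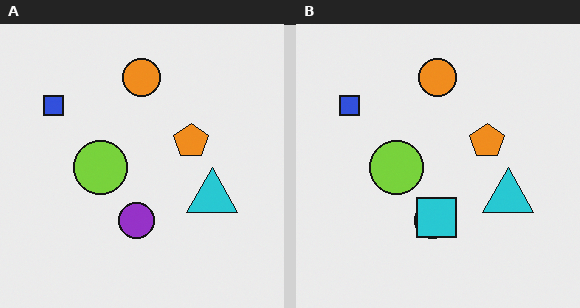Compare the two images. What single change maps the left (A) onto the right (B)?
The right (B) image is the left (A) overlaid with an additional cyan square.

A cyan square appears in the right (B) image that is absent from the left (A).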